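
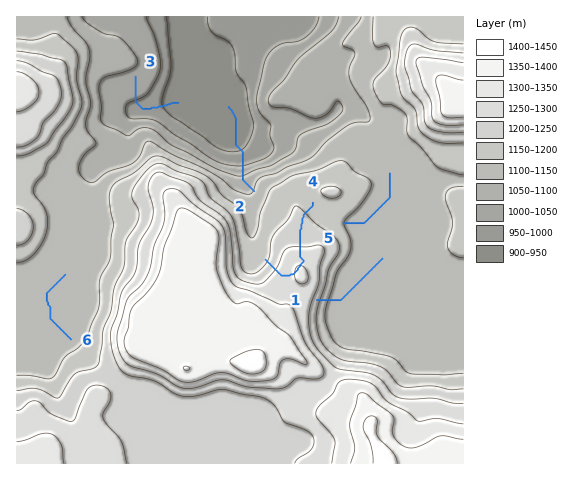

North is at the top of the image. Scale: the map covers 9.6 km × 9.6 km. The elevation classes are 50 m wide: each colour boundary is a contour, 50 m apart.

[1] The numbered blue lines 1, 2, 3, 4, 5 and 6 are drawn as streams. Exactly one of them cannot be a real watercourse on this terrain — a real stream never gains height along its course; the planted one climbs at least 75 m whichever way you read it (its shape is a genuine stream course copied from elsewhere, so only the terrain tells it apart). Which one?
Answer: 4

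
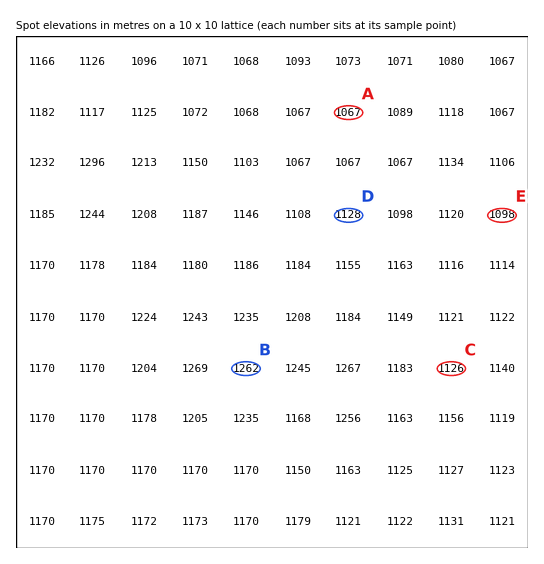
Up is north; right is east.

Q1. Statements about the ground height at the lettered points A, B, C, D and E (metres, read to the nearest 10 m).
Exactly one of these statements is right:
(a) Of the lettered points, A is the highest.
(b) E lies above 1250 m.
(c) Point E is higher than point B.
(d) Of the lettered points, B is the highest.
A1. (d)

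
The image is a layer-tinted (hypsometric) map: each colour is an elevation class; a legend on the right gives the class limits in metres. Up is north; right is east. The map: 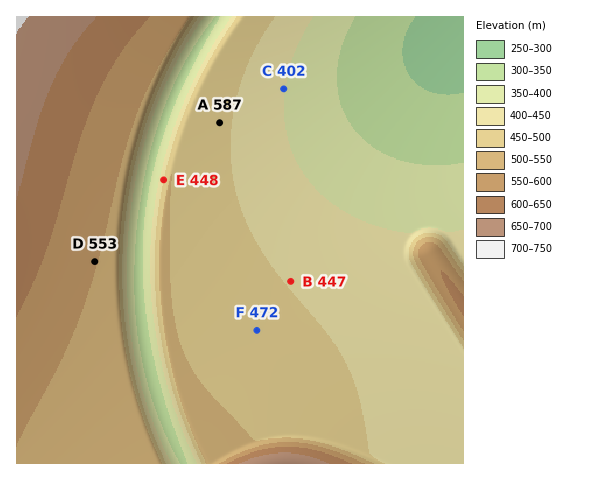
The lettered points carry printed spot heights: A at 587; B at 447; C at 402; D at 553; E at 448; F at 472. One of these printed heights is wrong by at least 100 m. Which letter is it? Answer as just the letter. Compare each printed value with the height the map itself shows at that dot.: A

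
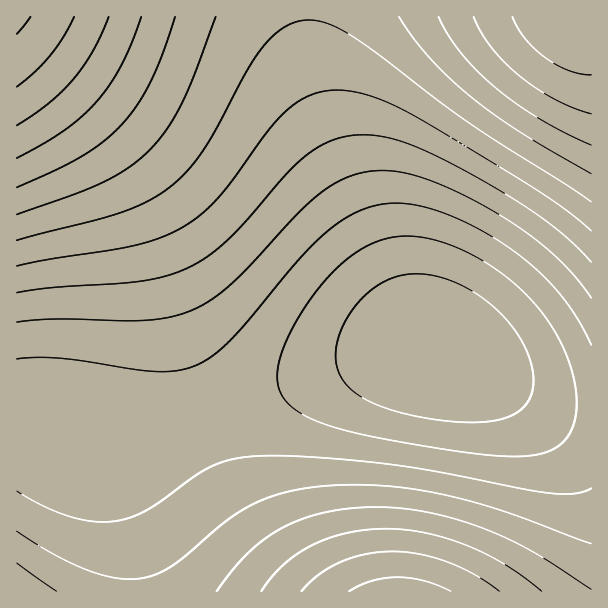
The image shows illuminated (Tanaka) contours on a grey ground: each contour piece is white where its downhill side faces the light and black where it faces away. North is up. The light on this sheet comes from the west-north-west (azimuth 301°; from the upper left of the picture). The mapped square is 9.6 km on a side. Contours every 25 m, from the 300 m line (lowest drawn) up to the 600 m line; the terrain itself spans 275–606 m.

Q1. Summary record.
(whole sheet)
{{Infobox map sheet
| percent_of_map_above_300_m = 93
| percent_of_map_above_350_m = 67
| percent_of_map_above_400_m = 42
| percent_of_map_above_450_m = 22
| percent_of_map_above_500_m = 9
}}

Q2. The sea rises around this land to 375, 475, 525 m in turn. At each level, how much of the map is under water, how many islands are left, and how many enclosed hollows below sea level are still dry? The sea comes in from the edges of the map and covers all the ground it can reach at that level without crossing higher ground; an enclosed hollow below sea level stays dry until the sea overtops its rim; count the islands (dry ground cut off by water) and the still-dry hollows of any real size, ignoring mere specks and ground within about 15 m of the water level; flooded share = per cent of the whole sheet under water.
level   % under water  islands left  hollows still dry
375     47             0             0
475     86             0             0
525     94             0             0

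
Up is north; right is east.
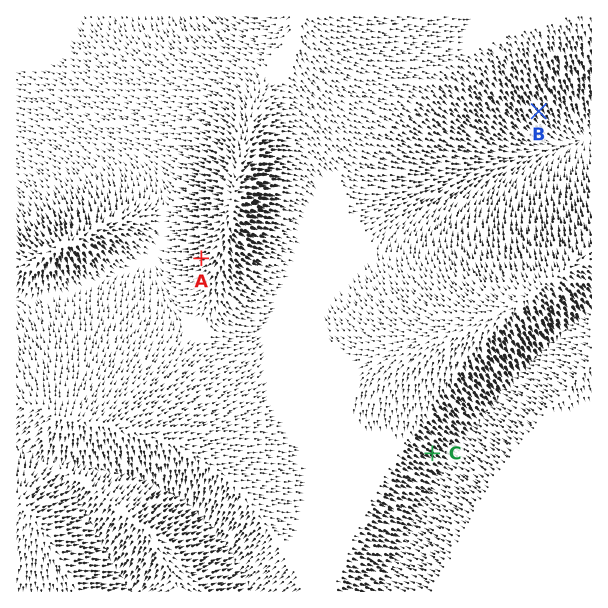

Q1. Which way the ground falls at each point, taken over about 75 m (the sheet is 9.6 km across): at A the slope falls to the W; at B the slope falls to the SE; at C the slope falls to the SE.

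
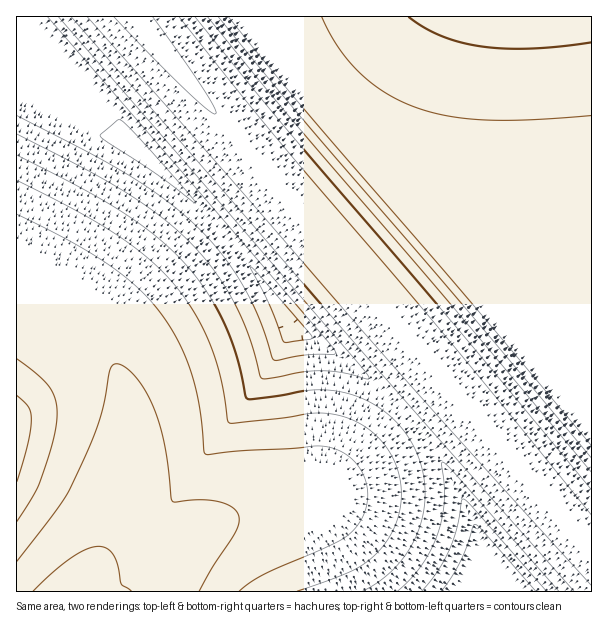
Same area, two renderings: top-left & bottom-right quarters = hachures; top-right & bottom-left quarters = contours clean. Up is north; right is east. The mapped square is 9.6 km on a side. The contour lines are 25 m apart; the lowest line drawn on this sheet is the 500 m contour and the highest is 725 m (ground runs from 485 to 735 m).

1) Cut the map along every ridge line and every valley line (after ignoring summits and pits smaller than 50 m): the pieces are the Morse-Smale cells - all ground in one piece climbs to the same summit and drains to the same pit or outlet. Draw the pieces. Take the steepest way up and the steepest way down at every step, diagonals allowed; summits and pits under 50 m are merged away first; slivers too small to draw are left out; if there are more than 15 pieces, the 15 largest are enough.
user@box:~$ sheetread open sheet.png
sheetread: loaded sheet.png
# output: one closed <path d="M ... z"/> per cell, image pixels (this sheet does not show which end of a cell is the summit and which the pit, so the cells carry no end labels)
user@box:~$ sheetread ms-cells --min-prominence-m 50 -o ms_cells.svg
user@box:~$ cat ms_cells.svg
<path d="M591 16l-457 1 114 136 343 397z"/><path d="M18 92l-2 1 0 192 26 13 39 27 22 22 17 28 8 39 0 33-2 26-6 33-10 30-25 55 43 1 45-44 30-19 34-13 60-14 21-8 33-26 57-52-48-44-45-32-15-8-20-23-21-31-36-45-79-81-18-6z"/><path d="M134 16l-117 0-1 76 110 54 18 6 79 81 72 94 65 45 48 44 36-32 0-6-196-225z"/><path d="M408 416l-90 78-21 8-60 14-34 13-30 19-45 43 385 1-29-41-15-39-21-41-16-25z"/><path d="M20 286l-4 1 0 304 68 1 20-41 16-45 8-59 0-33-2-19-6-20-17-28-34-31z"/><path d="M446 382l-37 35 23 29 16 25 21 41 12 33 6 10 28 37 76 0 1-41z"/>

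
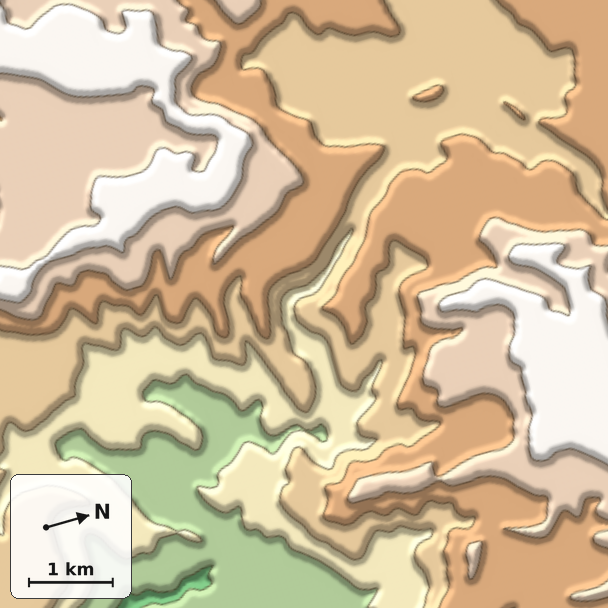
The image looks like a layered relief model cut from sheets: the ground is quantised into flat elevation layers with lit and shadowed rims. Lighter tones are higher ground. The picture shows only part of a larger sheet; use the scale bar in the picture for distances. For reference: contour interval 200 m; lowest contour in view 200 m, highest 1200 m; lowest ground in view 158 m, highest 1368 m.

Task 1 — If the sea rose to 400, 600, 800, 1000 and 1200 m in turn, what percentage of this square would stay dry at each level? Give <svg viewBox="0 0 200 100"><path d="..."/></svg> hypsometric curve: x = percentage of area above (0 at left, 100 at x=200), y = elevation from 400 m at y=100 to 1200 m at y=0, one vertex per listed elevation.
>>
<svg viewBox="0 0 200 100"><path d="M183 100l-23-25-46-25-52-25-38-25"/></svg>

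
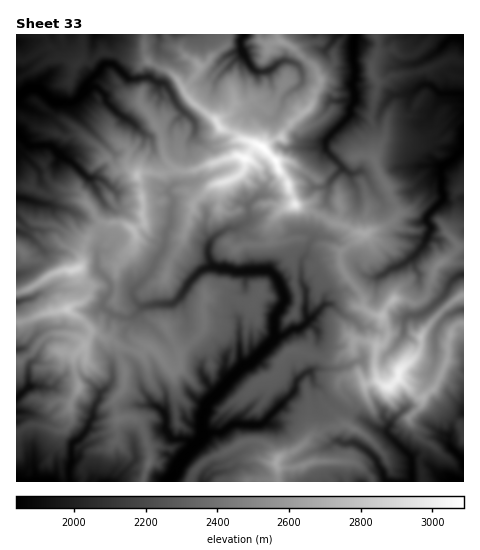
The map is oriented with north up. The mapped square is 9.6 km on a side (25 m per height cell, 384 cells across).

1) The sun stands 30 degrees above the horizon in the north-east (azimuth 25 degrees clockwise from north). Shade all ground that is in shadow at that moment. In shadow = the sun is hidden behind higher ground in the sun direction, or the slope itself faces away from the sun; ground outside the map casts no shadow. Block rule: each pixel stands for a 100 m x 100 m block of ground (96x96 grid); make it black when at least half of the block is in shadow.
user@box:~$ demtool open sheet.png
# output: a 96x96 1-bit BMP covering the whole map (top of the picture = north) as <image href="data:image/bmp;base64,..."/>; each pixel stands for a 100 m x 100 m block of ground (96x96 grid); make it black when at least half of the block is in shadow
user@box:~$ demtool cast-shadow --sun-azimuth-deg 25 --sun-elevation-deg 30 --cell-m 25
<image width="96" height="96" href="data:image/bmp;base64,Qk2+BAAAAAAAAD4AAAAoAAAAYAAAAGAAAAABAAEAAAAAAIAEAAATCwAAEwsAAAIAAAAAAAAA////AAAAAAAACDwGAAAACADz4AAGACAHAAAHP4zjgAAPAAAHADgPP//HABwCADQGAAAfAf+HAHwAAP8AADAYAAAODOAAA/8wwAAAAAAeHOMACHYhwAAAAAA8f8cAAABwAAAAAAP4/4cIkIBgcAAAAA/x/gcL+GBg/AAAAB/n/AYP7ABg+HAAAA///B4MDOAB8H5gAAI//HYAwDAHwH/5wAB/+cAE4OAByB/4wAD/98D+EHAB2B+8AAH/84D/AHAD2CXHAAH//wB8BwA/0ABhgAH//kAABgAvwwAxwAH//mCABEAfxwABwAH/+ET2AOAdzwAAyAH/+Aj/wPAZzEAACAD+cAC/4fAR3OAAEADIAAA/8+QDicAAHICAAAA/9oQDAcQADwAIAAAztgwiAIQAB/oQAAA30AxiAQeAA4sQAAA3wARgAYXAAAOwAAAPgAAAAA3gAAEwAADAAAAAAA2wAAA4ABDgAAAAAAGwAAYwAADwwAAAAAGhgAIADgCcwAAAAAGt4AAACAC/4AAAAACo8MAMAAD//AAAAACA+IB8AAAf/AAAAAAA+gH8AAAH+AAAAAGAAwP4HBgAYA4AAAAAA4fgvg7ABggfAAACw/8A/w/wAAA/wAADc/gAAAP4AAAvwAAAczAAAAH/AAAAAAAA8gWAAAAf8AAAAAAA9gcAAAAH8AgAAAAB5g8AAAAD+BgADAAB5g4AAASA/BgABg//5Aw+Aw/AADAAA///xAgvgx9AAAAAA///gAAB4AEAAAAAAH//gAAA4ACAAAAAAH5/AAAA4AAA8AAAAGABABAAGAAGwAAAAMABgADAAAAMAAEAAOABgAAAADgYAAOAAOABwHwAHvjAAAOQAPgB8P4AfPC+AAMQAP4B//wAAOBgAAAAAP4B/+AACODAB4BgAv8x/4AADACAHwBAAOE8/AAAAAAAfwgAAeA/+AAAAAAP/jhgAfn9wAAAAAD/gDBgAP//wAAAAAj8ACfAYP//4AAAAAjgAE/AAH//4AAAAAgAAP/AAD//wcAAAAAAAf/HP4O/wYAAAAAAA//GP+A/gAEAAAAAB+EAB/8/gAfwAAAMDnAAAP+/EAfwAAAADDAAAB/vAA8gAAAAAQAAAAMeAB4AAGAATgQAAMAcABgAAAAB/4wCAff4wBAAAAAP/xgGA//h4AAAAAAHwDAcB/wAiAAAAAAQAEA+B/wAGAAAAAAAAIB8D/AAEBAAAAAAAAH4P+AADBAAAAAAAAP4f+AABgAgAAAAAAfwP4AAAwBgAAAAAA/gfwAAAACAAAAAAA/A/gAAAAAAAAAAYB8B/AAAABggAAAA8BwB+AAAABxgAAAB8DgD8AAAABBgAAAB4GAH4AAAAABwAGAAAED/4AAAAAB4AMAAAAH/wAAQBABwAIAAAAP/gAA+BgBwAAABAQf+AAB/DgBgAAABgD+YHAB//gBgAAAAAD4AGADz/AAAAAAAABAAIAz7+AAAAAAAAAAAAA748AAAAAAAAAAAAAD4wEAwAAAAAAAAAAAQAAA4AAAAAAAAAAAgAAAwAAA="/>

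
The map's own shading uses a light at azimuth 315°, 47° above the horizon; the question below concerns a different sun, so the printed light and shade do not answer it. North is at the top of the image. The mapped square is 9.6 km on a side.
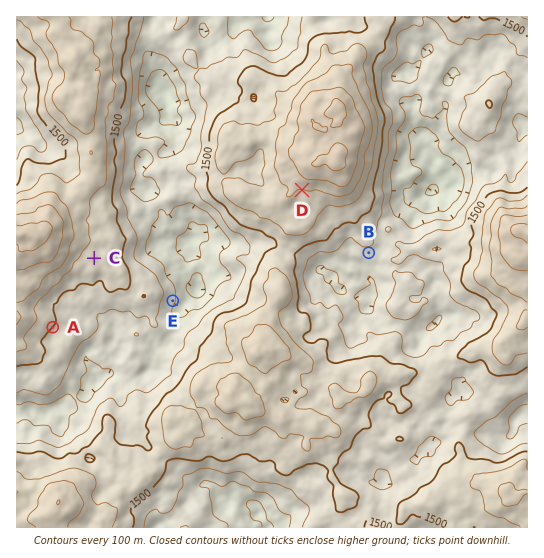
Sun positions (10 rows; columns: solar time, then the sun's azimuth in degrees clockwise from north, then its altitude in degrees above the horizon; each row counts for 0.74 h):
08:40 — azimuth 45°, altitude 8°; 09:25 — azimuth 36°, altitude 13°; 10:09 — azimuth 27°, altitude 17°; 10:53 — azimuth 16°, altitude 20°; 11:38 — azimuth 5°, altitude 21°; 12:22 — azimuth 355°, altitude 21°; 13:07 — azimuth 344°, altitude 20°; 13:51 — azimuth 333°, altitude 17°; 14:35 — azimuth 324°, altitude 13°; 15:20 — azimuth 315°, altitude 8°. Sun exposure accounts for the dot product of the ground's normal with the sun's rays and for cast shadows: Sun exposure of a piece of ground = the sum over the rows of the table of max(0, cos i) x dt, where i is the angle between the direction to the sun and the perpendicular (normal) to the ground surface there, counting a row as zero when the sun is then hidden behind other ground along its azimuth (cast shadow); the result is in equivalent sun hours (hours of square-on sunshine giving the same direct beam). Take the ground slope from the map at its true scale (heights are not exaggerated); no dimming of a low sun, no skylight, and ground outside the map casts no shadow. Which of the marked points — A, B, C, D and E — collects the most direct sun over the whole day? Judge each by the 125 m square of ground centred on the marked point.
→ C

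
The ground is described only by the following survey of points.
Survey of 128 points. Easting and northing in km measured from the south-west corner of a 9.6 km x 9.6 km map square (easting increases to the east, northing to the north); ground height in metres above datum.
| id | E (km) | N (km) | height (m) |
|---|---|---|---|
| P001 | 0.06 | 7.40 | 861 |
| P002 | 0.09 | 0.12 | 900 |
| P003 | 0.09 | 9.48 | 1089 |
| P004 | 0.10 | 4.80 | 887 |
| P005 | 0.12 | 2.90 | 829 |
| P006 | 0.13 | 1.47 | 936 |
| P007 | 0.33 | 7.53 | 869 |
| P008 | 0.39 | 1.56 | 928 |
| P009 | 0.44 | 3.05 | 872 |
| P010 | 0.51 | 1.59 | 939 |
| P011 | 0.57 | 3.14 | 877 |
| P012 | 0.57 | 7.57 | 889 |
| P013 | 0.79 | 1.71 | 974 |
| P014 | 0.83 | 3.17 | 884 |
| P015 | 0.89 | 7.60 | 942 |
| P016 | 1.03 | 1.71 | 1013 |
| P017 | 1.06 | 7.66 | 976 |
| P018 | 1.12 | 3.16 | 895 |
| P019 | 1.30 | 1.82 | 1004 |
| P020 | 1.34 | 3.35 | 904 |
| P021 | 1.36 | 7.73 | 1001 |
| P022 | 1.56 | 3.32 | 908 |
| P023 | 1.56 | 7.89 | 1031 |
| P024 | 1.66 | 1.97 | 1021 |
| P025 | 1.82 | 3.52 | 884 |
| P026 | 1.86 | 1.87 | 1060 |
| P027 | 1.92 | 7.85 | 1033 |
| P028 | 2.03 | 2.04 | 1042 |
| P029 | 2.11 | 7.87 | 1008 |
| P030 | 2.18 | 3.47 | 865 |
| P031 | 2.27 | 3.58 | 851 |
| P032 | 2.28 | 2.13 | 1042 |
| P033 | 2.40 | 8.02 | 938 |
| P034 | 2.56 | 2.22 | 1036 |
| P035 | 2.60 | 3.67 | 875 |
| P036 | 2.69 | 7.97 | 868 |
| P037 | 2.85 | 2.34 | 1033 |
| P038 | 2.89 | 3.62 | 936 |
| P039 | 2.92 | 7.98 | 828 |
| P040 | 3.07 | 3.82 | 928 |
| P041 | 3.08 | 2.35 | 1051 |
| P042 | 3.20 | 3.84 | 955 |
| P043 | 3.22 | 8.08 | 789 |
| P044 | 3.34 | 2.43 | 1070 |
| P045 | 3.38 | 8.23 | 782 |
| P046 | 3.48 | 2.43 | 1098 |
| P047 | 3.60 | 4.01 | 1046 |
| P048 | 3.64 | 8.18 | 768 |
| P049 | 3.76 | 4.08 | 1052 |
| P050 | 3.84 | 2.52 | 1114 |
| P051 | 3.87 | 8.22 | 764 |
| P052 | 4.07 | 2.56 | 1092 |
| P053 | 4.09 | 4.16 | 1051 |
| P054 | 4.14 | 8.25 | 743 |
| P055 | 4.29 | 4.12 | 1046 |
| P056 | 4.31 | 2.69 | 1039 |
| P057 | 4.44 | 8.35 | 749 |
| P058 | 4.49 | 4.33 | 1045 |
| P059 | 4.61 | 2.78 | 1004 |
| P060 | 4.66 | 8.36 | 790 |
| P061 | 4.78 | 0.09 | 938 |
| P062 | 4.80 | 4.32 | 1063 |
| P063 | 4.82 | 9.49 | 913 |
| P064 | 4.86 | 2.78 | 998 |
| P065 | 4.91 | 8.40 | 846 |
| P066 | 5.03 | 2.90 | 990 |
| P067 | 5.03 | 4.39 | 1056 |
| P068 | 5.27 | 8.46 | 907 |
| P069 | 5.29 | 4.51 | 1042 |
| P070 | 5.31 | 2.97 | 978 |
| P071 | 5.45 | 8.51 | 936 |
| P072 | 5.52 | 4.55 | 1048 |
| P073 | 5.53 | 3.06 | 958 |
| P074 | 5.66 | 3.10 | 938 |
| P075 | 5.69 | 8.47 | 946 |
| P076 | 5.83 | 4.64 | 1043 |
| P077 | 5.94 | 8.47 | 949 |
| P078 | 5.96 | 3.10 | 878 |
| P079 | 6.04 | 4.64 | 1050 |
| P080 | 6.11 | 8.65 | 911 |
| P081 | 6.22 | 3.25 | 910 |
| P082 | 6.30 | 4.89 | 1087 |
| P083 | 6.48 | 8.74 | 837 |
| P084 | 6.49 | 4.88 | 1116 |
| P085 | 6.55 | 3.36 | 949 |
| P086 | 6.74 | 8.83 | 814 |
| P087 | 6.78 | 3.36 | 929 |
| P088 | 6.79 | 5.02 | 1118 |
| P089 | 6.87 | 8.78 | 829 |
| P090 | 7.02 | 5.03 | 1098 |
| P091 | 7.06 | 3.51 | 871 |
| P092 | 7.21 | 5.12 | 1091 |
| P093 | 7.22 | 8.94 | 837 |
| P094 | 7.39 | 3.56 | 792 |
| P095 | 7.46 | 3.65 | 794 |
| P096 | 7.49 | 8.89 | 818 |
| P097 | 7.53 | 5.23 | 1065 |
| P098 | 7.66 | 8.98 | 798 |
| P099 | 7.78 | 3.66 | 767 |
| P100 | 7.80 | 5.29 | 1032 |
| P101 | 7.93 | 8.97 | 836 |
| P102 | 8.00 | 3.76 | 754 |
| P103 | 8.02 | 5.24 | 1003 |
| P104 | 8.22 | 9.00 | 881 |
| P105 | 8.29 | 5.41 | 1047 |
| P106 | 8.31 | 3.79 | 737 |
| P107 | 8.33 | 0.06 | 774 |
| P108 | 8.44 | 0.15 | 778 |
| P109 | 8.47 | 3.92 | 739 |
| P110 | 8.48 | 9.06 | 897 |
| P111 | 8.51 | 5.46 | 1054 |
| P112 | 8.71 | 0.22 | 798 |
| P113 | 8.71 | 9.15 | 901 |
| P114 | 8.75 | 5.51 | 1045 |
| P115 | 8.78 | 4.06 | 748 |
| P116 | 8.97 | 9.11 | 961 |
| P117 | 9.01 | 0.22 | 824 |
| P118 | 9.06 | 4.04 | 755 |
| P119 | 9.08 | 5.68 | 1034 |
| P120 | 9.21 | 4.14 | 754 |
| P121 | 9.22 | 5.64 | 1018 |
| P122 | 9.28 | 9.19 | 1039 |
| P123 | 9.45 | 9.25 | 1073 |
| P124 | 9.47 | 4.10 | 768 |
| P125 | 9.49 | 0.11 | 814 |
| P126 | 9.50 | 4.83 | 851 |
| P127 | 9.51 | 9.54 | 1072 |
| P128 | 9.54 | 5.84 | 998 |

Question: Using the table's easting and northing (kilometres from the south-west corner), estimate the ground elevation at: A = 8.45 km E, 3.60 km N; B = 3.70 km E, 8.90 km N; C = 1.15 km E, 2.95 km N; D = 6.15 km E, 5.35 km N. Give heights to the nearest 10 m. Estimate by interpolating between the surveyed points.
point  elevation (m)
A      720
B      890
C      920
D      1040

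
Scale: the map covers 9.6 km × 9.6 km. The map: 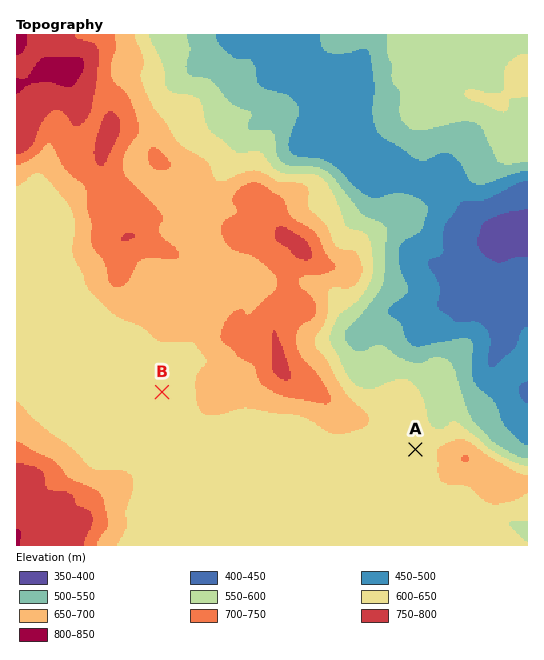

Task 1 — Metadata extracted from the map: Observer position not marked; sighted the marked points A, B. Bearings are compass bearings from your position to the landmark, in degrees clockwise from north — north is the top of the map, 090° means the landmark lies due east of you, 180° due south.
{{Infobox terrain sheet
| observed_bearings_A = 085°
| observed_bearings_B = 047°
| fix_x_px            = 68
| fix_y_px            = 480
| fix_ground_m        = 710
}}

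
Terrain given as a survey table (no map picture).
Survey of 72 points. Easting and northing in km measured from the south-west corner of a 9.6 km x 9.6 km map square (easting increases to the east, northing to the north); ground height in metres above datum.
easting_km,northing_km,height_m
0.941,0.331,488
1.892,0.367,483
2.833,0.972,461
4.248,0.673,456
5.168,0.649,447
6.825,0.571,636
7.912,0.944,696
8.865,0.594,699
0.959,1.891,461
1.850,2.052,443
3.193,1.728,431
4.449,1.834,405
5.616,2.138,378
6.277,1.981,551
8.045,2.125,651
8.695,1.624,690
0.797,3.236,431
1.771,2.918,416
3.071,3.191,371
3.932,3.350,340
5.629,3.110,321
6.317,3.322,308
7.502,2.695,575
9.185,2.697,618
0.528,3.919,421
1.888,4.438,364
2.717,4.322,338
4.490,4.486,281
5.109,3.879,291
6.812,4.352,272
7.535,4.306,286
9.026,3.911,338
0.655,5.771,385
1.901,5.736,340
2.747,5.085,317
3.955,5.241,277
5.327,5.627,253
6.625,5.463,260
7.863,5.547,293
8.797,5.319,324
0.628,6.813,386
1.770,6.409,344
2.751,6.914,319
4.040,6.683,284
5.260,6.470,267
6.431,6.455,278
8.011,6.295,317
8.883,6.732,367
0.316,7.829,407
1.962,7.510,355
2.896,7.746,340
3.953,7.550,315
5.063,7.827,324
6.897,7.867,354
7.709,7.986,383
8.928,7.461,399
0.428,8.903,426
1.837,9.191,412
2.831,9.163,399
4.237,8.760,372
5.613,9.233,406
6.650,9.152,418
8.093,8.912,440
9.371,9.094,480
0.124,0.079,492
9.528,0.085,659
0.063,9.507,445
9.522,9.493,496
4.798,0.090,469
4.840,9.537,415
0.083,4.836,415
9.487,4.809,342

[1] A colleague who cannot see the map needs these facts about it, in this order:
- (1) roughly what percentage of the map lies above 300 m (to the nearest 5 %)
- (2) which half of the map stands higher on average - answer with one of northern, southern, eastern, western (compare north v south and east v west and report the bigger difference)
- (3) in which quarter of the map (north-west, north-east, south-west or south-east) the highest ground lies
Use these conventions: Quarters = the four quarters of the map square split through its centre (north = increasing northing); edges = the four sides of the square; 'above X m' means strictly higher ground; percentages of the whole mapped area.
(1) Ground above 300 m makes up about 85 % of the sheet.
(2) Taken as a whole, the southern half is higher than the northern.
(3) Look to the south-east quarter for the highest ground.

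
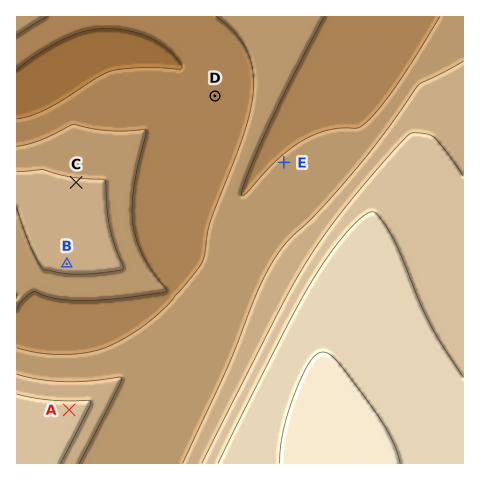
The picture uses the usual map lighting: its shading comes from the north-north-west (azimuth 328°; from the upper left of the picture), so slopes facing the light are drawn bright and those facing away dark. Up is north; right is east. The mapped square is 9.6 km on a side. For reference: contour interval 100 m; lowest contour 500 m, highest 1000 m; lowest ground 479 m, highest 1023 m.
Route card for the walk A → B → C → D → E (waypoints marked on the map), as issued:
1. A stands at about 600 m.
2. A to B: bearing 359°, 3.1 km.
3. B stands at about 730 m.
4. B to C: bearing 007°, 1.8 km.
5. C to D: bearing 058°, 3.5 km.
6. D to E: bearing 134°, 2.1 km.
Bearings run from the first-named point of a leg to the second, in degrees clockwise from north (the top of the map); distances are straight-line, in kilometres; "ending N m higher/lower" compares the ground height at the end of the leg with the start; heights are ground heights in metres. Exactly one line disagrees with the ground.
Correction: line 1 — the height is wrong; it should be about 840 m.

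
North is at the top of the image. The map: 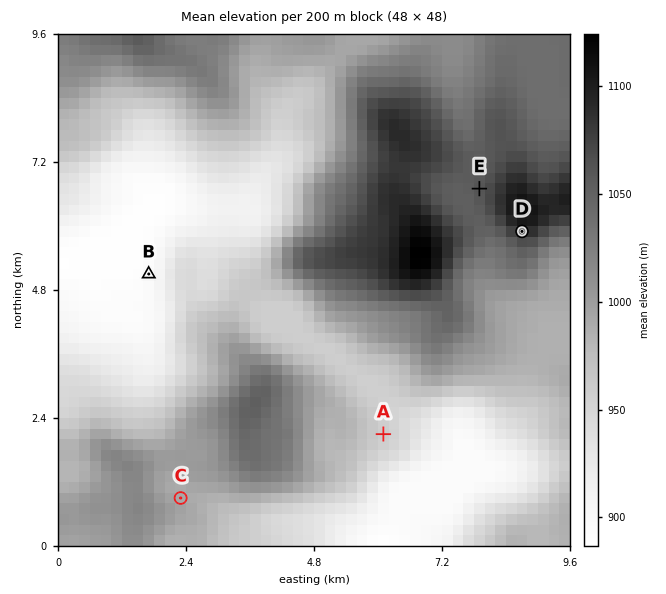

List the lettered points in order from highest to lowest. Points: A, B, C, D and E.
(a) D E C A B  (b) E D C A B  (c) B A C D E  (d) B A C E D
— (a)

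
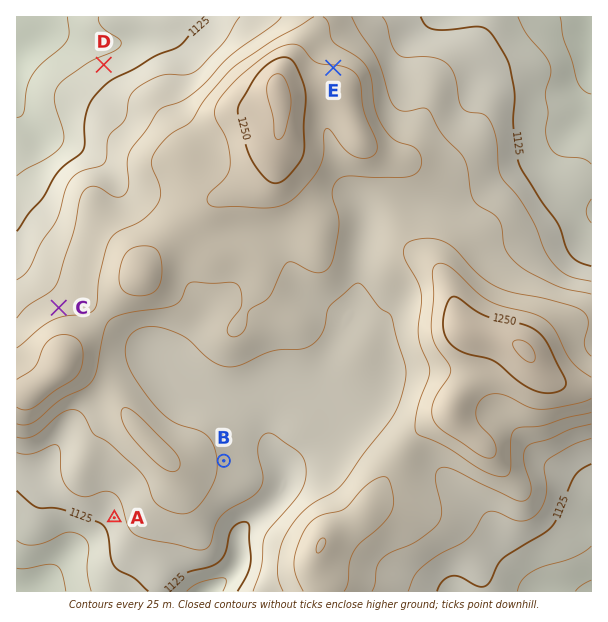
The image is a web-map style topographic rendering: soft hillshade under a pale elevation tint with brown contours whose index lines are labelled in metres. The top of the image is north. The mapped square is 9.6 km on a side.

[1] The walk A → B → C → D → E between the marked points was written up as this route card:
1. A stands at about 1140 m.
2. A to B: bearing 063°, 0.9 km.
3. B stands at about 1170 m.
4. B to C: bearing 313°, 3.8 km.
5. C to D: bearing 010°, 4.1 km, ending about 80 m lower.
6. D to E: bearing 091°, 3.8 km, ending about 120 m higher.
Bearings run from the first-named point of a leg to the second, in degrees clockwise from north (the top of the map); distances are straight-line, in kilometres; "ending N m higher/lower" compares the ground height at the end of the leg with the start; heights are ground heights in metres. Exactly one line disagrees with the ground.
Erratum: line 2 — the distance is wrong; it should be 2.1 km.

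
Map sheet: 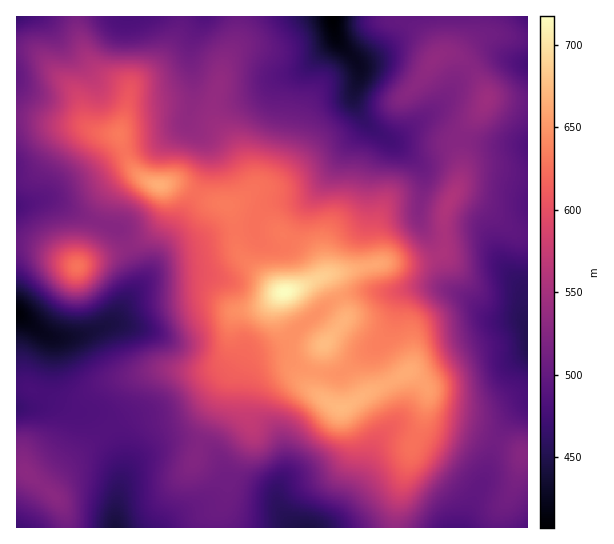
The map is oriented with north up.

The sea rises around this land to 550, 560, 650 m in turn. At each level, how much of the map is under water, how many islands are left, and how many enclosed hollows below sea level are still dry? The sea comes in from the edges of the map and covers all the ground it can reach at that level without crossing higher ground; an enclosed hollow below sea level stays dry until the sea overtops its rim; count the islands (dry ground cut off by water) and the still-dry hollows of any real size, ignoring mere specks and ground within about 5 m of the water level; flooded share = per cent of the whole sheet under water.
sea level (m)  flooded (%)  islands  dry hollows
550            62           2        0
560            66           2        0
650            94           2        0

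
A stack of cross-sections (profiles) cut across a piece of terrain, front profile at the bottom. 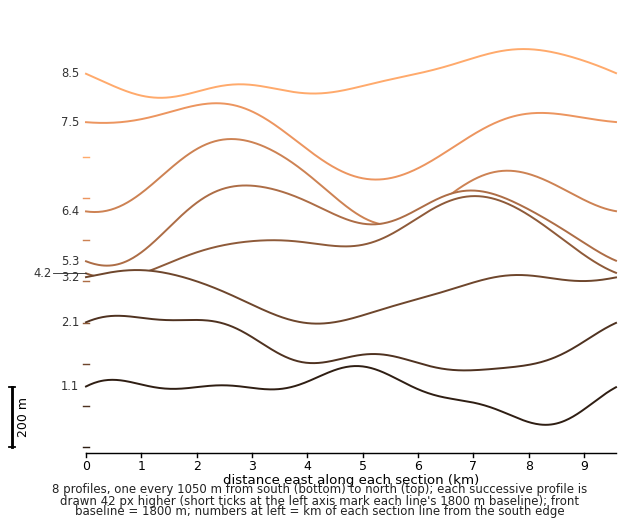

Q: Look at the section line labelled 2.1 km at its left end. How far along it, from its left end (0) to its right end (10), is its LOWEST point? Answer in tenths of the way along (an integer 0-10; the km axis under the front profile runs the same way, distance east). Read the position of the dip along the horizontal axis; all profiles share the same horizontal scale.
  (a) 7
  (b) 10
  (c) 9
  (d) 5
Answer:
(a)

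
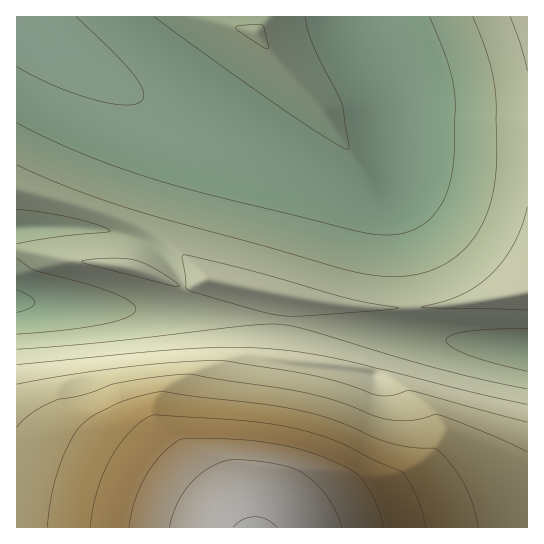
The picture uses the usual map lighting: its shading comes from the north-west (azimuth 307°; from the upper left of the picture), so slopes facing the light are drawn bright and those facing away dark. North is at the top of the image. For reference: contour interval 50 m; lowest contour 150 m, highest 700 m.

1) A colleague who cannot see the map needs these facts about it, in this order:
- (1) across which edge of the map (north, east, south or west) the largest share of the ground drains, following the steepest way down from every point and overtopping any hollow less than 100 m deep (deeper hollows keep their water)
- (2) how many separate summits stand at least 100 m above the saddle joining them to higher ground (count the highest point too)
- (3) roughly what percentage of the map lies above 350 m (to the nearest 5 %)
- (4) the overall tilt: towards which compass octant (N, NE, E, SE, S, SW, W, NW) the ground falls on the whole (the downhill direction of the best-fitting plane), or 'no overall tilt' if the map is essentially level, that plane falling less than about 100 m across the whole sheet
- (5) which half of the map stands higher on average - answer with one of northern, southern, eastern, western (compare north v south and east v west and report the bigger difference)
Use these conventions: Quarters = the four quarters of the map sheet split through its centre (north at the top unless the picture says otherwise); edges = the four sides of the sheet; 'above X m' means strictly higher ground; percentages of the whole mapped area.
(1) Drainage is mainly to the north: more ground falls towards that edge than towards any other.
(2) Counting only tops that stand 100 m proud, the map has 1 summit.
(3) Ground above 350 m makes up about 30 % of the sheet.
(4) The general tilt is down to the north (the land rises towards the south).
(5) Taken as a whole, the southern half is higher than the northern.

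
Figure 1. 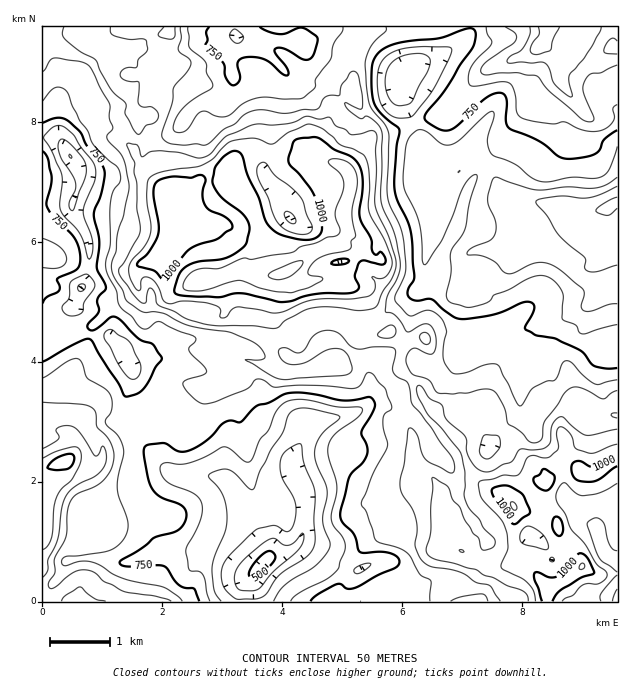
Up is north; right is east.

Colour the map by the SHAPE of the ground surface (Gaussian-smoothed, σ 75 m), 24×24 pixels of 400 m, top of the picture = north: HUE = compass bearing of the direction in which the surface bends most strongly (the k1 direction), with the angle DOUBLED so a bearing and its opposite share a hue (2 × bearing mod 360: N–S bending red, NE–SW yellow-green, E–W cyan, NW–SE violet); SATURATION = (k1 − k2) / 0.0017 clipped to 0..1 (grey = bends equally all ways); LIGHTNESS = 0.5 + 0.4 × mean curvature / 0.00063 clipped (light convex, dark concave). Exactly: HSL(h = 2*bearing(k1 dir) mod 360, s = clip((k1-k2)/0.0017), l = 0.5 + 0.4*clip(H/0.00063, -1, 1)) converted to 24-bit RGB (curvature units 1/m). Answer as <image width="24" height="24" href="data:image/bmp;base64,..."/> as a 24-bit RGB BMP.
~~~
<image width="24" height="24" href="data:image/bmp;base64,Qk32BgAAAAAAADYAAAAoAAAAGAAAABgAAAABABgAAAAAAMAGAAATCwAAEwsAAAAAAAAAAAAADW1Xy7mac6ukZ3Cyaryqp1Q13qiKLVhEDiUhuEOyc7KCxXLGYMaov2m1s4KlgEOIrINY0jygIIaDmpdGQfOb/sn2ZH0qjMwqA15HXowXh14ULzARd3E5tZ5Yy4YveD1IJlAaBC8Uw49PlEla208nIC8GQzQNnx9Az3Q9UeGpaabwr7HmZe2lUxpKzP/zmQD9xXPoM1Gjuo+rdKuwT4KBtKNQOHRPvXyfsna7HSxrA3wVgkUudVgw35nCd47TNp/P2O3QitDRNB9D2+YsOhYifOxbtPUeVg9e5seBHChQi62IkWa2fnCrrKzFh3W4cqGWhUCSfnzDSIncJjSa4snceaqaioN5SVJsvtF/gkdoWyZL9fW6EojbuvmmUhk0Nn193otiFT81TKwtRjZwa8WDZ5GcsmqbmE6JtHA6XrWHayylJS9Qob1nsn+fm4aZXGiEr9uhYhuTqcfw1PfpuBJ6fV4Lt3RAQ5FD+tD7jbDx6a65JmmKlotCVTEaXmUhWC0/wNZ+SKFKGwopfo2dW8VvkmCYkmudk92SjyW3a/sCJX9tmiVRzOHtryD/0+n45Kr0UY8e/Gts3ZTody2ikDaFoIa9uJ24Nk6Bzd+ykV9yF0tqc5m/zZ+6RWt1PodQ6+6PNgouy/i/EhQmRNRAEVlF/6VdJZaUY4ycaJe035yIepoiiDeUfmWabpGHu5CSS1qNq61lrqJnNjJVEysINFIDvjGbuG2jmwQonv+wsz2PwWa5MsZ6Ihhi5f+qQxsXSnEmWrhDn50114eMIk2dx227ioWVmIKUsYOtnHOZ1DI/SicxTJZyfMKQCntTf5NGhffZXuXfdlOmwNSrUTmFY5KlM6io0NnuckvgyIq8pJx9hMF9IRI2oZ1Gr3t9k05Xl2tUtzyamabyu7v4ta3rttrgLDmVearGBvsjppQkUGV2t5Z8cj5+kGBXUqdfeLRFPW5aJWkU4qmLnFhDKQoiZqg3j5VPSrJQvHY2n2UxpaU1d383NHs/rDdCtDx6MK0a6w+zUfhuLEwpZns0r0NWX7Wthr+kpU6JhT1AaMPJLR/I9QpncDuDscI0bUAd/VIOPvFcQbqfo7pFM48mkDJWQ7AnEaoJ0PvrDXP17YvzbG/ow6vown7XT4s8aI44RlyKXJnIrbNDBio53kCg3EV/Qgz/+KK5Y5MVcrYtZEJOqntbx2ZnLmokabMzluecB24LFT4svpMjPSEiV3AwtFloy5u8i4+xN4BzQZxQ2acrAiExZgmM8vnSABjvEf/s39P42MH5dnvn2djzvLzxRJv8zMf1xCOb6vikBTlf6bmbIkd5hbeRNXFuwKaftoqSg0SLs0qz2eDyDyfmGy2AR95X+s/kuWZZJEUKJkwR00Q2R5tFq4f0/Lf/AO1VY9zV5PnSERFN63g6I2Qxf30/hn5OWn4yurZQd1OfWJF1er5xQABJOqGOssBilYknv7d1sI+/eoOvM45OcO9/LQYTVjYH7L5ogNifvV+NYTSMLjV+3KGpa4qkXW+Pj7SXVZhsbUJgn061iK80BAUvhm+7tWKu16Nsl7tvW5ZcdDZPnOOTniN+MRtFY71l8+a2Yb04PlpUbDZ4NEdr4r2cTm90jXxZj2sbKhoMkYskDjAHlMTEAgs+podAgTE3huu+6M/ypWzeonvDm+OGThBJY1CDbtFxwd564s+0OEtfLSVSh61XbOI2tj6OfDNS04nKhX/Kfo2+qsLUuiO2MwAroNRHUeRxPcFjRMxyIDpt777X32OrMz+spqvMm9jcvvfu+lxnYEt9HilKrGQ/KmI5v0Vudo2baJh+rmx2iaOjrLuaMAMVKZy/pd/L0bBYptcpDCcQgGM6IahU23iQQmi+nazV3N20XDNQ99zBnFfwbg2SycZoRqddLGKGvGR4aJhZea6SsEg319RKWkvYb9HMc0Namdl30KedcimhJosoHkEshbZZoJpbO3I1tCwioTs4gf9THA8kZSSl8tnv2qO6FDo+yHJOsLF4byhHzPvcrEvBTXxuWUhq0Ig6f8+Kq2djqlRta6e8MpiviHlAgaxYYjdYa5JRyYh+7OuVEBIjNV5kkZJZ5Hqky0x9GHUtgzRlxvSzg1Awj4dYozWfYTdvhe2NjV+kZY9ZgdB5b53RUymPhrnCn0RjTcK0ikqLvahp8oNOIxEQFCYNIVQXSJ6T68bz5878uDbihvOXvVC/R3i5vHC4ns7Sf8yhVoOwwl/f2f2aSyE/S242UTMfoaBFZVMzPXFMuLR73ISsv4Dii4/kZrboD0kjh4IkKksW+HdwZLEkyIFwM3yT"/>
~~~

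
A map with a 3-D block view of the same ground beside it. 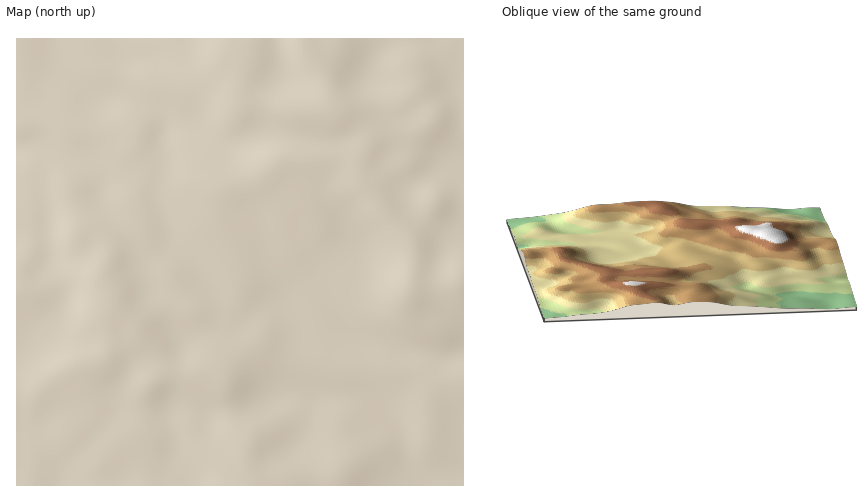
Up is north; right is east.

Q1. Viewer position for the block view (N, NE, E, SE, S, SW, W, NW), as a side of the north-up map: N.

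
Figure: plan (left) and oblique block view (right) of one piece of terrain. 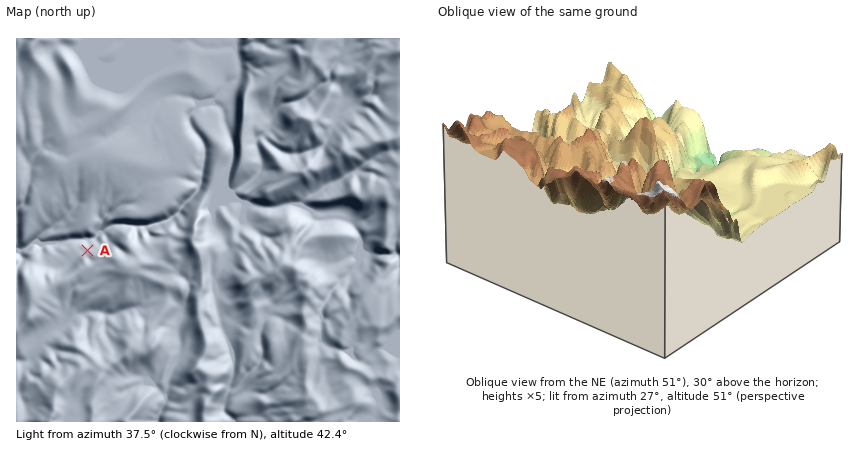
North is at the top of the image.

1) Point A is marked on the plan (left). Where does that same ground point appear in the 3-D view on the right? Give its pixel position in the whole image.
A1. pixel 687 162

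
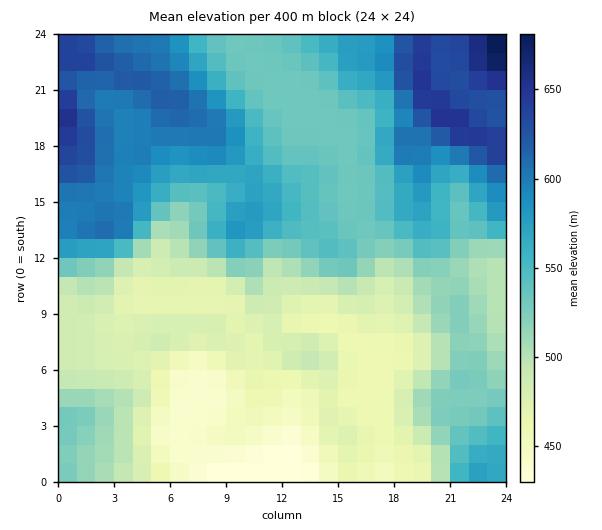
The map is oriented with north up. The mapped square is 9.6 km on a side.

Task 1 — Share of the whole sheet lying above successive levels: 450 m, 93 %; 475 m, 78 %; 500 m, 63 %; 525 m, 52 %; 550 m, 34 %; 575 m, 24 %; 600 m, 16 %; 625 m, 7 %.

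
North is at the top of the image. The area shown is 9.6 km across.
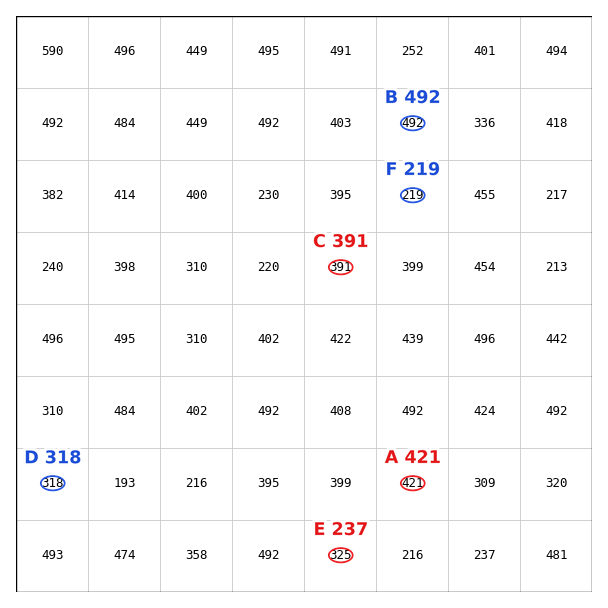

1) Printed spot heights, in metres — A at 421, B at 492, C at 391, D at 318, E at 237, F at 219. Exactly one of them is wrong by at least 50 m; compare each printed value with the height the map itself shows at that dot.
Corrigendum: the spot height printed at E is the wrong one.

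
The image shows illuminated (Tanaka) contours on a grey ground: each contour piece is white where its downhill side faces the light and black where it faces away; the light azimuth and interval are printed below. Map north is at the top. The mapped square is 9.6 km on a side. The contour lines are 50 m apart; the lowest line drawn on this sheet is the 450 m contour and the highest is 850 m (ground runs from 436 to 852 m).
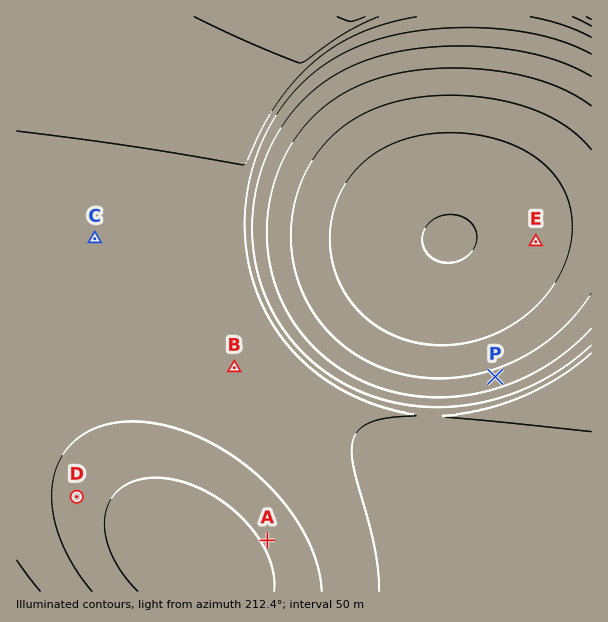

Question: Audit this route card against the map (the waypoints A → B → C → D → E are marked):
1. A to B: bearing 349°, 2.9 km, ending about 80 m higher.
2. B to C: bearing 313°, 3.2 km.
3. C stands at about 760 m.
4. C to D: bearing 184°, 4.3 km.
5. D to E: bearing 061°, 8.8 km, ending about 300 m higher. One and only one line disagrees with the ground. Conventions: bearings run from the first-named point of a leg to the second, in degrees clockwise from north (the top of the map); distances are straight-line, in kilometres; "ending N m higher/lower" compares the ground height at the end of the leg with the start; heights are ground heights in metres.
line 3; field height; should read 570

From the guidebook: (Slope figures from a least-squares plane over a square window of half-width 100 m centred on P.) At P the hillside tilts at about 8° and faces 162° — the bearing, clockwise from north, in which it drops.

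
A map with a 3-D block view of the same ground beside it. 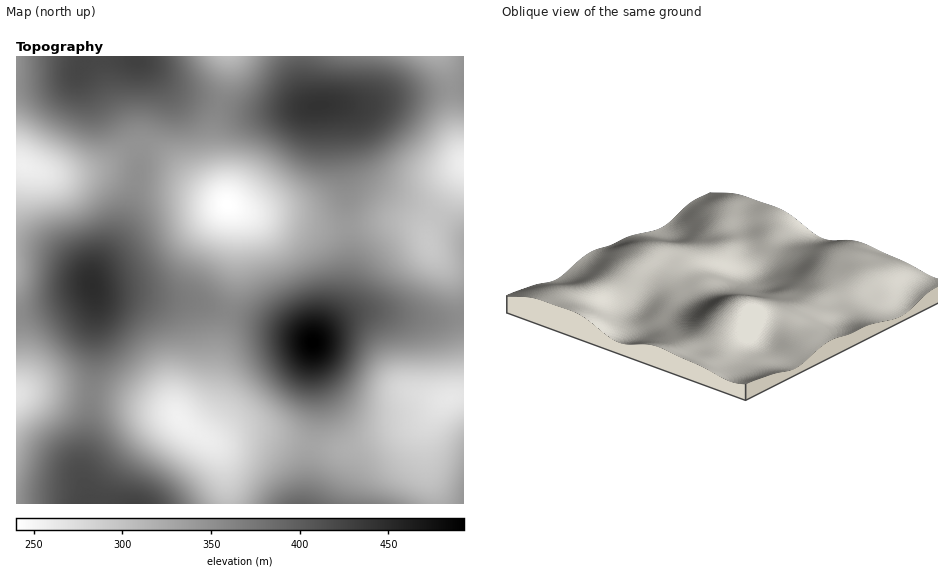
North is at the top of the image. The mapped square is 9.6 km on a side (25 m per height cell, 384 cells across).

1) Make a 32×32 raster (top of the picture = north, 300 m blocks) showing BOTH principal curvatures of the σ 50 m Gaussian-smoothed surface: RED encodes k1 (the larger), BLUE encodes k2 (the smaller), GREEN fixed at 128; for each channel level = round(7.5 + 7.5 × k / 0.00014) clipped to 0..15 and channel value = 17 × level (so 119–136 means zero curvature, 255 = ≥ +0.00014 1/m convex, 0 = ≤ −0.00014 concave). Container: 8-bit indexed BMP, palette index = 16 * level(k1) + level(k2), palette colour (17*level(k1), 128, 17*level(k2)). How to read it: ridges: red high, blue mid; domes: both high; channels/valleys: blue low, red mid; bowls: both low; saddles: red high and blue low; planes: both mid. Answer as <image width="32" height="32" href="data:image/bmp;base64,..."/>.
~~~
<image width="32" height="32" href="data:image/bmp;base64,Qk02CAAAAAAAADYEAAAoAAAAIAAAACAAAAABAAgAAAAAAAAEAAATCwAAEwsAAAABAAAAAAAAAIAAABGAAAAigAAAM4AAAESAAABVgAAAZoAAAHeAAACIgAAAmYAAAKqAAAC7gAAAzIAAAN2AAADugAAA/4AAAACAEQARgBEAIoARADOAEQBEgBEAVYARAGaAEQB3gBEAiIARAJmAEQCqgBEAu4ARAMyAEQDdgBEA7oARAP+AEQAAgCIAEYAiACKAIgAzgCIARIAiAFWAIgBmgCIAd4AiAIiAIgCZgCIAqoAiALuAIgDMgCIA3YAiAO6AIgD/gCIAAIAzABGAMwAigDMAM4AzAESAMwBVgDMAZoAzAHeAMwCIgDMAmYAzAKqAMwC7gDMAzIAzAN2AMwDugDMA/4AzAACARAARgEQAIoBEADOARABEgEQAVYBEAGaARAB3gEQAiIBEAJmARACqgEQAu4BEAMyARADdgEQA7oBEAP+ARAAAgFUAEYBVACKAVQAzgFUARIBVAFWAVQBmgFUAd4BVAIiAVQCZgFUAqoBVALuAVQDMgFUA3YBVAO6AVQD/gFUAAIBmABGAZgAigGYAM4BmAESAZgBVgGYAZoBmAHeAZgCIgGYAmYBmAKqAZgC7gGYAzIBmAN2AZgDugGYA/4BmAACAdwARgHcAIoB3ADOAdwBEgHcAVYB3AGaAdwB3gHcAiIB3AJmAdwCqgHcAu4B3AMyAdwDdgHcA7oB3AP+AdwAAgIgAEYCIACKAiAAzgIgARICIAFWAiABmgIgAd4CIAIiAiACZgIgAqoCIALuAiADMgIgA3YCIAO6AiAD/gIgAAICZABGAmQAigJkAM4CZAESAmQBVgJkAZoCZAHeAmQCIgJkAmYCZAKqAmQC7gJkAzICZAN2AmQDugJkA/4CZAACAqgARgKoAIoCqADOAqgBEgKoAVYCqAGaAqgB3gKoAiICqAJmAqgCqgKoAu4CqAMyAqgDdgKoA7oCqAP+AqgAAgLsAEYC7ACKAuwAzgLsARIC7AFWAuwBmgLsAd4C7AIiAuwCZgLsAqoC7ALuAuwDMgLsA3YC7AO6AuwD/gLsAAIDMABGAzAAigMwAM4DMAESAzABVgMwAZoDMAHeAzACIgMwAmYDMAKqAzAC7gMwAzIDMAN2AzADugMwA/4DMAACA3QARgN0AIoDdADOA3QBEgN0AVYDdAGaA3QB3gN0AiIDdAJmA3QCqgN0Au4DdAMyA3QDdgN0A7oDdAP+A3QAAgO4AEYDuACKA7gAzgO4ARIDuAFWA7gBmgO4Ad4DuAIiA7gCZgO4AqoDuALuA7gDMgO4A3YDuAO6A7gD/gO4AAID/ABGA/wAigP8AM4D/AESA/wBVgP8AZoD/AHeA/wCIgP8AmYD/AKqA/wC7gP8AzID/AN2A/wDugP8A/4D/ALapuMe3qMbn+vz96rZxUEBiptjZ2Kd1Y4KSkpFwYHCip7nIyMi3xeX3+tvIs5CAcHOktMXWtnVkgpFwcGFBYIOGqMrb2sjW5OXHl5ShkIBxdJSjs8Ozc3OVlXV1dXNxcpa52+3s2tfUtIRzcIBwUFJ1lZWkw7Jxc6WnhoWWlJGCxdjK2un457VzUmBgcHBRU4SVhZPCsYGSs5VlZXV0krO0p5fF9PXkk1FAQFBwg3WEhHNwkMDRs7OzhGRldXORomFigrLz8/KBUEAwQHKWhnVjcHCg0OLT1MOTk5aHdHFwQDBgsvT045FhQiEwY6WFY2CAkcT09PPjwoBhZIRzUUBAMFCi8/Pjo3RUQEGEpXVygaK26fn39eOhQBAwcIBgUGJBUZHh8tSmhnRxc6a3lKGyxNf7/Pz654QwEDBwgoNzk3FkleX11qeHlJKkx7eTobLE1/3////qs5CAhKe3p6WyoZWp6vnpqIWUpLW3l4OQocT4/f////fQwMPm9+jYxtGxtrnb++qolaW1tpeHlLDA8/f7///78+DS5vbm5+jl4NK4ucn668m1tca1tsjV4eDz9fn8+/fz8/b39/b39/PQ09jKyvrruLW2trXH6ebSwcPEttjn5uXn+Pj39vfV0HCk2dvs+9qnpre2xNfZxqKDlJOUpcXFtqiol6emlYFwQYXJ3O382peWuLbEx8mlkpSWhXSTo6S1tZSDg2NRUECEtNfq7Pzpp5i3paO1p6SjpZaFdJODk8XFlZWEUkBQYtX29+ja+vjHqKeVgoJ1hIR1dIKjpIODxMWWlpViUHK15Pbnx6fW9tfHt5VzcVFCU1JAYaTFlJPDw4OEg3Jyo9TDxKZ1c7Tl5dbGpoViMCBAYEBRk7SkpdXEc2N0daTT05ODY1Jxo8TU5NW1lGMxADBgUVGBopS218eGhpa21dW0ZGJAMHCis8T05aWTkUAAEFJjY4KhsrPFtpemtrWklHRRYDAwgLCSpff4pZKxgTAgUmR0lLTEsqKio6OTgoFhQkBwUFCgwKCj1+ezobS0k3NjZGWn2MimlbSyoYCBgVAgQHBydMTjwaCjsqGUp9bk5bWUlsjpyai4ydimhJSUQiBghZi42PjFgmFxk6e3xeP19fXX6tq5qMja+9q4p4ZhULHHytnp6ql1U2Wn2cejstT19vn869nIx8nq+urIpKCg8ufa2+m5p6SFltfpyLPB0uTm6vz7+fno19n7++jj4PDS1urs26ilpae31ufn9PHRsrbJ29rp+fj36fz8+PPw4JOWyvzbt6S2ytr49vbjwKCQlcnpyLa3x+j5/Pv34tCwhIe32Mi3tdf7/Pv41pJgUGGX2urYppSFlri5uLSgoKA="/>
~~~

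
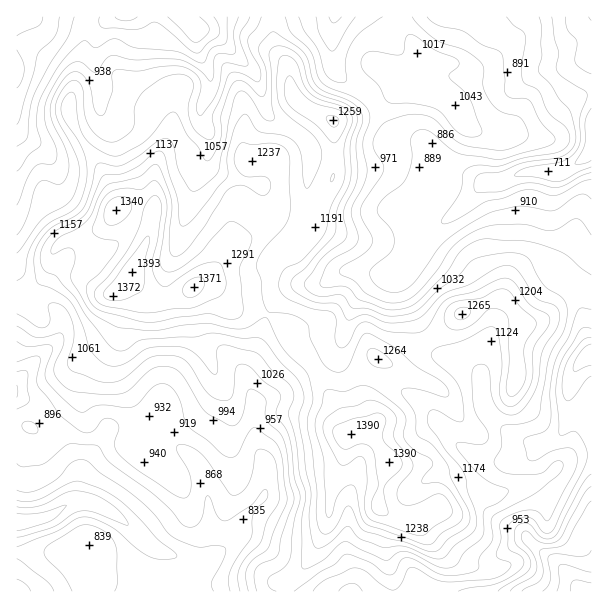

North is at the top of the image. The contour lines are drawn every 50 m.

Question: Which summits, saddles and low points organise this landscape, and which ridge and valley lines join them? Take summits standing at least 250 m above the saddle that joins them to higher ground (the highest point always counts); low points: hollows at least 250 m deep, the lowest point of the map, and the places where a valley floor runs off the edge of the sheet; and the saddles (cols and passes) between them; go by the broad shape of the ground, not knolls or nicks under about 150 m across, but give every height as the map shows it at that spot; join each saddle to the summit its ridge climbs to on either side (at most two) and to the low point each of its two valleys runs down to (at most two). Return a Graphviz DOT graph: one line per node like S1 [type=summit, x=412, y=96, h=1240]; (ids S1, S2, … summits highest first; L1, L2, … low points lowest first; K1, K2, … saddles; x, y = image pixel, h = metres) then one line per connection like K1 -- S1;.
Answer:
graph terrain {
  S1 [type=summit, x=132, y=273, h=1393];
  L1 [type=low, x=18, y=522, h=621];
  L2 [type=low, x=590, y=591, h=627];
  L3 [type=low, x=591, y=17, h=646];
  L4 [type=low, x=17, y=17, h=653];
  K1 [type=saddle, x=267, y=315, h=1201];
  K2 [type=saddle, x=273, y=17, h=1031];
  K3 [type=saddle, x=573, y=291, h=1020];
  K1 -- S1;
  K1 -- L1;
  K1 -- L3;
  K2 -- S1;
  K2 -- L3;
  K2 -- L4;
  K3 -- S1;
  K3 -- L2;
  K3 -- L3;
}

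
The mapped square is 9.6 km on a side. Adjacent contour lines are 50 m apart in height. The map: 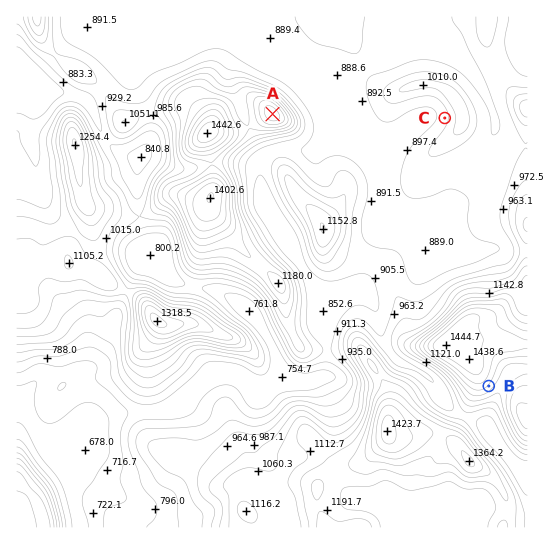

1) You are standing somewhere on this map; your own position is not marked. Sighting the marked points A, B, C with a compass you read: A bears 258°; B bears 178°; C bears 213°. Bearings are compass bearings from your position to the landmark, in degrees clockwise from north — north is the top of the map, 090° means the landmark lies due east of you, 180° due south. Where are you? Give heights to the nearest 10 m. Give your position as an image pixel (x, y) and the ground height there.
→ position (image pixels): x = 477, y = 70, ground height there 900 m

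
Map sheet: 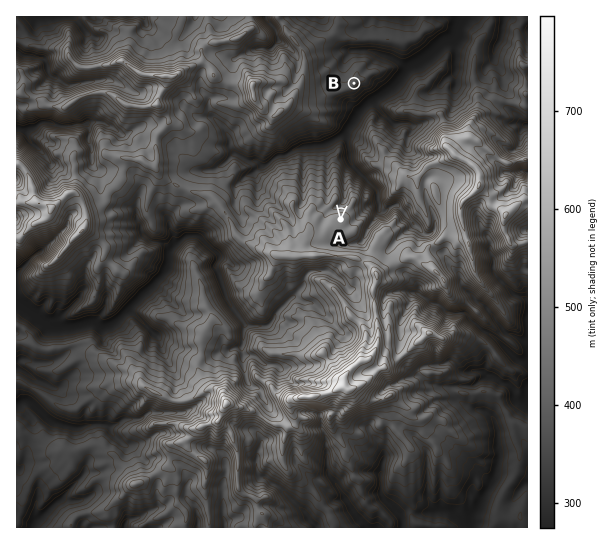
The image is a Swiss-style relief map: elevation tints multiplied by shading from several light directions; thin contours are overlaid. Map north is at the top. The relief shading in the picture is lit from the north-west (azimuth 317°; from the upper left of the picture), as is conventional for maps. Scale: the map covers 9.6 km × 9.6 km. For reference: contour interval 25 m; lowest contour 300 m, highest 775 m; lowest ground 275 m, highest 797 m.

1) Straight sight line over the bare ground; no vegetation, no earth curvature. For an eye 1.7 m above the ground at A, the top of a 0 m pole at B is in view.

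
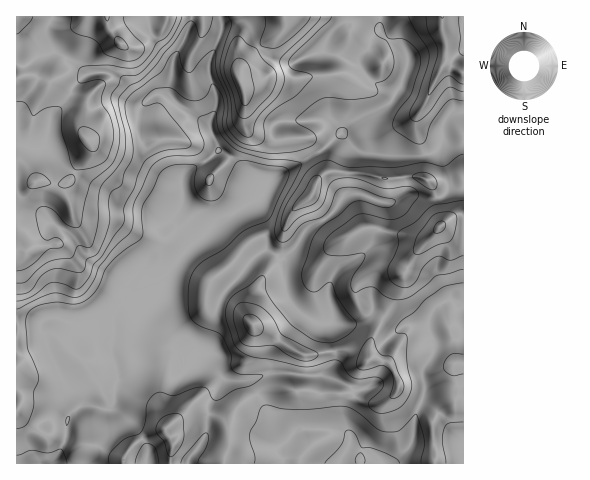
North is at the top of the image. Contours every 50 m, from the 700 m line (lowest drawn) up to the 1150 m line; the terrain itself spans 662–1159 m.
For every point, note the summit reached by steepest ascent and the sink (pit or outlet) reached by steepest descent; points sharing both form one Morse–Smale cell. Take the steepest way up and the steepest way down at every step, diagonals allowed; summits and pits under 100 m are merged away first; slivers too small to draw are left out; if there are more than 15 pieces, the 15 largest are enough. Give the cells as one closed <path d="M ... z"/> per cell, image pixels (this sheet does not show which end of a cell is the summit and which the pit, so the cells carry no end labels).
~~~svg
<path d="M220 16l-204 1 0 446 447 1 1-156-11-7-6 0-11 7-7 12-1 5-19-1-12 4-21-13-5 0-7 5-10 4-34 0-15-8-11-10-8-16-2-31-18-9-2-13-10-30 0-5 9-8 0-4-11-8-21-24-12-7-9-22 7-23 0-8-7-20-1-11 12-34z"/><path d="M463 112l-10 1-7 6-3 7 0 18-5 6-7 4-47 1-20-3-10-4-13-14-16 15-45 26-13 11-4 8-9 8 0 5 10 30 2 13 18 9 3 35 13 18 20 12 34 0 10-4 7-5 5 0 19 11 7 2 7-4 19 1 1-5 7-12 11-7 6 0 11 6z"/><path d="M381 16l-161 1 1 16-12 34 1 11 7 20 0 8-7 23 9 22 12 7 33 34 13-18 0-45 6-8 43-2 16 14 19-13 22-11 12-12 3-7-10-2-14-6-18-20-32-10 7-16 13-12 9-3 8 0 9 2 9 6z"/><path d="M463 16l-82 1-1 15 24 21 4 7 0 6-7 21-9 15-13 10-18 8-19 13 12 15 10 4 20 3 42 0 12-5 4-4 2-23 9-10 11-2z"/><path d="M361 21l-12 1-10 7-10 11-5 12 32 10 18 20 14 6 10 2 3-3 7-21-1-10-9-10-14-9-7-11z"/><path d="M326 119l-40 1-8 5-1 52 48-28 17-16z"/>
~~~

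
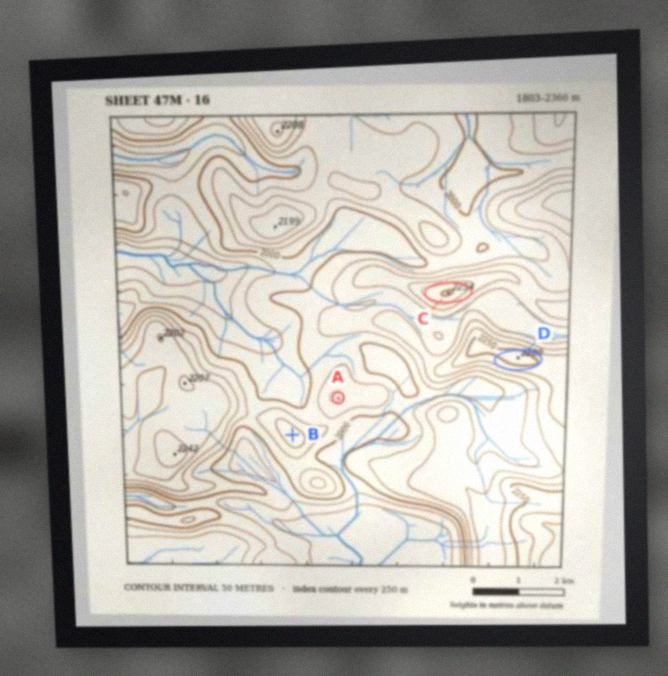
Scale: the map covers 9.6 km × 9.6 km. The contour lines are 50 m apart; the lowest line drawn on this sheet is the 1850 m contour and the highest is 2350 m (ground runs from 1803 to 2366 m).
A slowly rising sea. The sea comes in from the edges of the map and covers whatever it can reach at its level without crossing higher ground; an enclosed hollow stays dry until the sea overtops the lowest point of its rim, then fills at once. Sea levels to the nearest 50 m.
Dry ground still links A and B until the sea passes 2050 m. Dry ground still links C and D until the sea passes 2100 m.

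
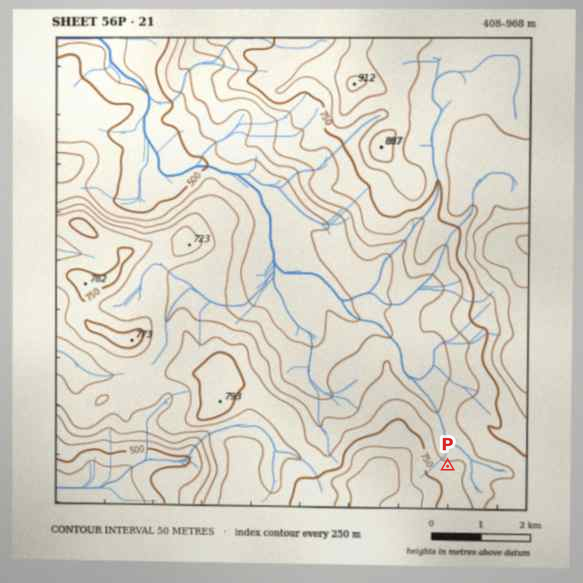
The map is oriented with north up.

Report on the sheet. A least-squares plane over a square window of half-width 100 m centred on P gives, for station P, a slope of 6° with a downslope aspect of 11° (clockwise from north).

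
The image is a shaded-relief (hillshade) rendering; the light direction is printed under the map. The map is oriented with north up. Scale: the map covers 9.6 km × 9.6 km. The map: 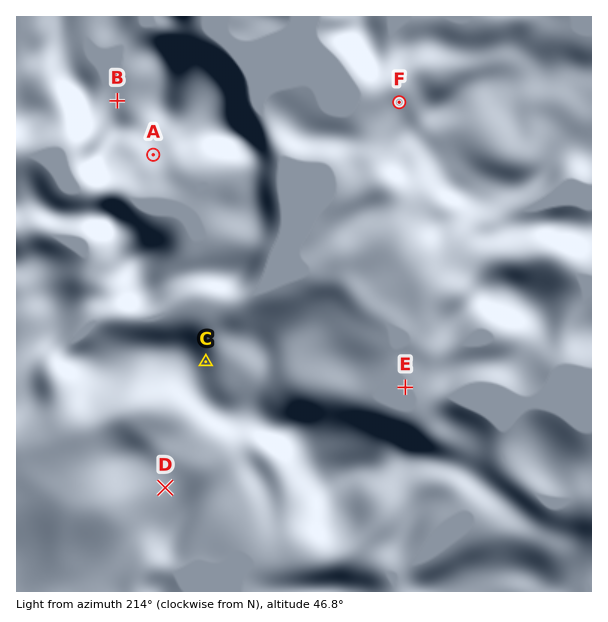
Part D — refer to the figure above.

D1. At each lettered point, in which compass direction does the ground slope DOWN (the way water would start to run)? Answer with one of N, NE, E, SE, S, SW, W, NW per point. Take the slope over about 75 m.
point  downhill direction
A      S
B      NW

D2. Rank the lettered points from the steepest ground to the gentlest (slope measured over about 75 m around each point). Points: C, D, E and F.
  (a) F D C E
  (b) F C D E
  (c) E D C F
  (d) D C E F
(b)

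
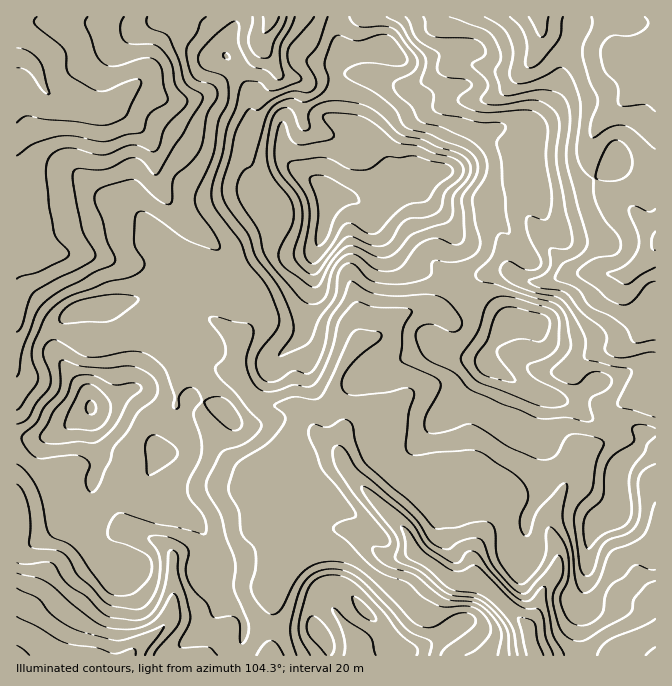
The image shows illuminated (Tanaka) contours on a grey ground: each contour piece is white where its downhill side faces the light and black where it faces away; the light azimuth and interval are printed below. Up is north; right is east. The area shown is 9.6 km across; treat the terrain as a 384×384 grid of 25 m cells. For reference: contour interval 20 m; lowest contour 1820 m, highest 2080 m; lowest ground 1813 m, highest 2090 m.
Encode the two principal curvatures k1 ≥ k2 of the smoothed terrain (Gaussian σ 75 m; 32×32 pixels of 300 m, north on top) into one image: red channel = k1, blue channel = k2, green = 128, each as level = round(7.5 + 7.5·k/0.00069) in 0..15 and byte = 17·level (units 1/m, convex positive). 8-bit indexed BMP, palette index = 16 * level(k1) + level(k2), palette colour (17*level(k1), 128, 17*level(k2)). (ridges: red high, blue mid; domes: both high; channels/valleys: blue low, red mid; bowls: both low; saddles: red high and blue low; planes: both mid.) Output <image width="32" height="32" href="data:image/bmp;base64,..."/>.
<image width="32" height="32" href="data:image/bmp;base64,Qk02CAAAAAAAADYEAAAoAAAAIAAAACAAAAABAAgAAAAAAAAEAAATCwAAEwsAAAABAAAAAAAAAIAAABGAAAAigAAAM4AAAESAAABVgAAAZoAAAHeAAACIgAAAmYAAAKqAAAC7gAAAzIAAAN2AAADugAAA/4AAAACAEQARgBEAIoARADOAEQBEgBEAVYARAGaAEQB3gBEAiIARAJmAEQCqgBEAu4ARAMyAEQDdgBEA7oARAP+AEQAAgCIAEYAiACKAIgAzgCIARIAiAFWAIgBmgCIAd4AiAIiAIgCZgCIAqoAiALuAIgDMgCIA3YAiAO6AIgD/gCIAAIAzABGAMwAigDMAM4AzAESAMwBVgDMAZoAzAHeAMwCIgDMAmYAzAKqAMwC7gDMAzIAzAN2AMwDugDMA/4AzAACARAARgEQAIoBEADOARABEgEQAVYBEAGaARAB3gEQAiIBEAJmARACqgEQAu4BEAMyARADdgEQA7oBEAP+ARAAAgFUAEYBVACKAVQAzgFUARIBVAFWAVQBmgFUAd4BVAIiAVQCZgFUAqoBVALuAVQDMgFUA3YBVAO6AVQD/gFUAAIBmABGAZgAigGYAM4BmAESAZgBVgGYAZoBmAHeAZgCIgGYAmYBmAKqAZgC7gGYAzIBmAN2AZgDugGYA/4BmAACAdwARgHcAIoB3ADOAdwBEgHcAVYB3AGaAdwB3gHcAiIB3AJmAdwCqgHcAu4B3AMyAdwDdgHcA7oB3AP+AdwAAgIgAEYCIACKAiAAzgIgARICIAFWAiABmgIgAd4CIAIiAiACZgIgAqoCIALuAiADMgIgA3YCIAO6AiAD/gIgAAICZABGAmQAigJkAM4CZAESAmQBVgJkAZoCZAHeAmQCIgJkAmYCZAKqAmQC7gJkAzICZAN2AmQDugJkA/4CZAACAqgARgKoAIoCqADOAqgBEgKoAVYCqAGaAqgB3gKoAiICqAJmAqgCqgKoAu4CqAMyAqgDdgKoA7oCqAP+AqgAAgLsAEYC7ACKAuwAzgLsARIC7AFWAuwBmgLsAd4C7AIiAuwCZgLsAqoC7ALuAuwDMgLsA3YC7AO6AuwD/gLsAAIDMABGAzAAigMwAM4DMAESAzABVgMwAZoDMAHeAzACIgMwAmYDMAKqAzAC7gMwAzIDMAN2AzADugMwA/4DMAACA3QARgN0AIoDdADOA3QBEgN0AVYDdAGaA3QB3gN0AiIDdAJmA3QCqgN0Au4DdAMyA3QDdgN0A7oDdAP+A3QAAgO4AEYDuACKA7gAzgO4ARIDuAFWA7gBmgO4Ad4DuAIiA7gCZgO4AqoDuALuA7gDMgO4A3YDuAO6A7gD/gO4AAID/ABGA/wAigP8AM4D/AESA/wBVgP8AZoD/AHeA/wCIgP8AmYD/AKqA/wC7gP8AzID/AN2A/wDugP8A/4D/AIeWl4eXk5DYt4aWyISEp/ikhMjo5qV1p7eAg7WldXaGh4eYlpeno3C1t4XIlJPqx5G293R01+n5xGCEyLiXlpeGh4Z1p6jKgJSnuKd1g+eDpfiVdKbU6sSQwqHauJeXl4Z2l4bJqbmQpbe2dXaCx/n5ppTI13BwgMT5kLXmhYeFqHR2t7ioypC1uaiGhoWSpKSFk5OQsKOj6dmjcPiEhqfIpqa3hpakcJPGl4aGd4aFloPWgLPYhKOot6SA93OEpoaoqIeGdJS3t7iHdoeHh4aF17Nw56inlJe4gqTp+MiTdaeHl5aWqIenl4aGd4eHmNijgMbHiIeHhqeVlJfG2YN1p4aoloaoh5Z1dnZ3h4e4pIDHt4eHh4d2hpd0dLbWZJaWdYWXhpeYmId2dXaHl6aAt6iHdnZ3doaXl4aDuPeFtseWlZR1l6iolpWXhYaXhIO4h5anhnZ2l4eYhnSDpbekx9e4uISFh4aFqMnHl3WXhZd2hriolpeXdpV1p7a3yXSXptrIpoWEh5fZlIGDhJaGhnaFl6eGhYSWyNe2dISEdWSl6aW3yqWXp5WQx5a3k6aol3V0hJSWx/fGlLbJlYaEluaVlZiXlYaFhKPbt8iVg6i3pZemttq2g4JypKbGx6TIlXR0hIWGh5iWg6fHuKdzdXWWuaaVxpWGubaVhHOWc8e1hZWGdoaHhoWFdZXGpmR2dJWohmSnycjapqanloSEptj46LeXh4eHiId0lsa3g4WFg4KFlqXZ2Nm2dXaEyKeGhoaWlqeXh4eIhXOWttaBlZiopqeWpKKAgKOVhXO4hnV1dYSEhYaHh4aTprjoxUCWt6aGhZWUcNfGgnOEk4KGhoV1hpiYqJeGdIW3pej4kKbIhmSWuael15LItre5g4eHh4eHh6iXhISFl7dzlfeiuKd1l7amhaeEpqiGh5eVh4eGiJioqISGlqi4h2KV6Laot5a4tnR1l4XIh3Z2dZeHh4enqJiWhJeVuaiDhNfIp5aYp7i2lYOGlsiGhJWHl5eXuKeGqJWVh3SnppPouJh2dpin2Pr5tYWXt3aDqKmWh5eoh3Wok4aHdZempeaFlYWGxranhaSUdZe3dnGoqYaWhoeGdoWFl5eWl7ek+HGmuMimc4SGl8bHqLmYc5Onhqd1c4N0dZd0c4V1x7L5w8iWlpeWhXSCgZW4t7eWhXWHp4SXl5eEdZS2hIPHlIFgs5WFk4KVpsi3cnSmp4eXhpeEdZiXp5dkZKjJx8SSpLbHpoSm6bR0lJSWcpW3h3Z1hXaHh4eYp5aUtqjZhHDJlqfI1vrHk7bIyaeVg8aWZYaHp6eol5enx8emhra4gJSmp6WDtKR0hZaWloaCuKmmqKg="/>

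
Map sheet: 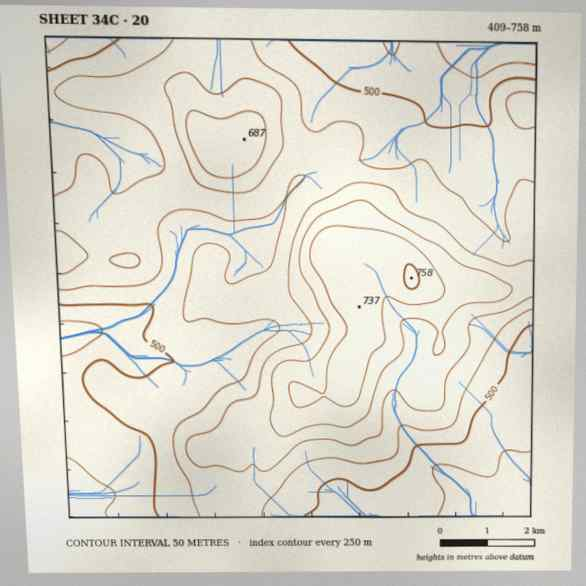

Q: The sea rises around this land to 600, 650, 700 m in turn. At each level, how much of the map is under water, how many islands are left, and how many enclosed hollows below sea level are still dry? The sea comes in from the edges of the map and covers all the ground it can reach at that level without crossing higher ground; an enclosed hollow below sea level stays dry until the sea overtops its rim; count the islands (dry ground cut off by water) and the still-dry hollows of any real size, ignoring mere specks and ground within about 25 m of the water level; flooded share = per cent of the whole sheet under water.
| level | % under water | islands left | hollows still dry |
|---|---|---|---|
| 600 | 74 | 1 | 0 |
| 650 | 86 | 2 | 0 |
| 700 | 94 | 1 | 0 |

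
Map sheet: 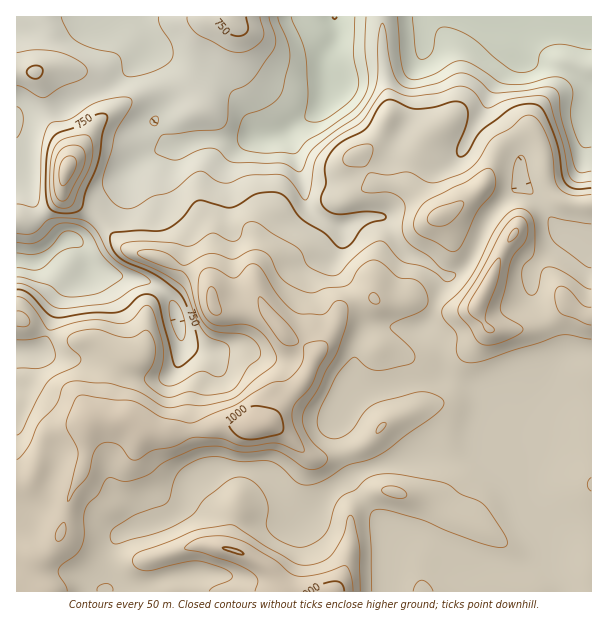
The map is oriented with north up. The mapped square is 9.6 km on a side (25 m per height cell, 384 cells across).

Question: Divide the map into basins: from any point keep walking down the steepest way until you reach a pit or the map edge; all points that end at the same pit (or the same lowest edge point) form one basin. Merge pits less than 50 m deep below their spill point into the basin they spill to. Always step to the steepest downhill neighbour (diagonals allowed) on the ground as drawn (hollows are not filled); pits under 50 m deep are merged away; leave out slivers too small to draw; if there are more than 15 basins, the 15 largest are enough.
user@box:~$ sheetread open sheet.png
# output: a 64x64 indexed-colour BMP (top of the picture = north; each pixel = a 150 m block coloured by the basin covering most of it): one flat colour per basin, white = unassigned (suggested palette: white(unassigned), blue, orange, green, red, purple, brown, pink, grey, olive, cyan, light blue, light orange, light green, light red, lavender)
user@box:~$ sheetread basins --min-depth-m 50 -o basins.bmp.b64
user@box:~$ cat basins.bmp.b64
<image width="64" height="64" href="data:image/bmp;base64,Qk12CAAAAAAAAHYAAAAoAAAAQAAAAEAAAAABAAQAAAAAAAAIAAATCwAAEwsAABAAAAAAAAAA////ALR3HwAOf/8ALKAsACgn1gC9Z5QAS1aMAMJ34wB/f38AIr28AM++FwDox64AeLv/AIrfmACWmP8A1bDFABERERERERERERERERERERERERERERERERERERERERERERERERERERERERERERERERERERERERERERERERERERERERERERERERERERERERERERERERERERERERERERERERERERERERERERERERERERERERERERERERERERERERERERERERERERERERERERERERERERERERERERERERERERERERERERERERERERERERERERERERERERERERERERERERERERERERERERERERERERERERERERERERERERERERERERERERERERERERERERERERERERERERERERERERERERERERERERERERERERERERERERERERERERERERERERERERERERERERERERERERERERERERERERERERERERERERERERERERERERERERERERERERERERERERERERERERERERERERERERERERERERERERERERERERERERERERERERERERERERERERERERERERERERERERERERERERERERERERERERERERERERERERERERERERERERERERERERERERERERERERERERERERERERERERERERERERERERERERERERERERERERERERERERERERERERERERERERERERERERERERERERERERERERERERERERERERERERERERERERERERERERERERERERERERERERERERERERERERERERERERERERERERERERERERERERERERERERERERERERERERERERERERERERERERERERERERERERERERERERERERERERERERERERERERERERERERERERERERERERERERERERERERERERERERERERERERERERERERERERERERERERERERERERERERERERERERERERERERERERERERERERERERERERERERERERERERERERERERERERERERERERERERERERERERERERERERERERERERERERERERERERERERERERERERERERERERERERERERERERERERERERERERERERERERERERERERERERERERERERMzERERERERERERERERERERERERERERERERERERERERMzMREREREREREREREREREREREREREREREREREREzMzMzMxERERERERERERERERERERERERERERERERERMzMzMzMzERERERERERERERERERERERERERERERERETMzMzMzMzMRERERERERERERERERERERERERERERERERMzMzMzMzMzEREREREREREREREREREREREREREREREREzMzMzMzMzMRERERERERERERERERERERERERERERERETMzMzMzMzMzERERERERERERERERERERERERERERERERMzMzMzMzMzMxEREREREREREREREREREREREREREREREzMzMzMzMzMzMRERERERERERERERERERERERERERERETMzMzMzMzMzMRERERERERERERERERERERERERERERERMzMzMzMzMxEREREREREREREREREREREREREREREREREzMzMzMzMRERERERERERERERERERERERERERERERERETMzMzMzMRERERERERERERERERERERERERERERERERERMzMzMzMRERERERERERERERERERERERERERERERERERERMzMzMRERERERERERERERERERERERERERERERERERERERMzMRERERERERERERERERERERERERIiERERERERERERETERERERERERERERERERERERERERIiIhERERERIiIRERERERERERERERERERERERERERERIiIiIRERERIiIhERERERERERERERERERERERERERIiIiIiIiEREREiIiERERERERERERERERERERERERERIiIiIiIiIRERESIiIREREREREREREREREREREREREREiIiIiIiIiERERIiIhEREREREREREREREREREREREREiIiIiIiIiIREREiIiERERERERERERERERERERERERERIiIiIiIiIiEREiIiIRERERERERERERERERERERERERESIiIiIiIiIhESIiIhEREREREREREREREREREREREREREiIiIiIiIiIiIiIiERERERERERERERERERERERERERESIiIiIiIiIiIiIiIRERERERERERERERERERERERERERIiIiIiIiIiIiIiIhEREREREREREREREREREREREREREiIiIiIiIiIiIiIiERERERERERERERERERERERERERESIiIiIiIiIiIiIiIRERERERERERERERERERERERERERIiIiIiIiIiIiIiIhEREREREREREREREREREREREREREiIiIiIiIiIiIiIiERERERERERERERERERERERERERESIiIiIiIiIiIiIiIRERERERERERERERERERERERERERIiIiIiIiIiIiIiIhEREREREREREREREREREREREREREiIiIiIiIiIiIiIiERERERERERERERERERERERERERESIiIiIiIiIiIiIiIRERERERERERERERERERERERERERIiIiIiIiIiIiIiIhEREREREREREREREREREREREREREiIiIiIiIiIiIiIi"/>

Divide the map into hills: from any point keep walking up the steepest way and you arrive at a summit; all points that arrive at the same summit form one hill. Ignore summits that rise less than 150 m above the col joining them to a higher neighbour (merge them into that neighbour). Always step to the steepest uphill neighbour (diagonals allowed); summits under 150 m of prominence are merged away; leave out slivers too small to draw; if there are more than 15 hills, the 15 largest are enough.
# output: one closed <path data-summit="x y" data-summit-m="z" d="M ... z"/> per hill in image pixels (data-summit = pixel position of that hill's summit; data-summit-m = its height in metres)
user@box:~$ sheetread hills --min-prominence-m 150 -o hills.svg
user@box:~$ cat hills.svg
<path data-summit="261 425" data-summit-m="1044" d="M591 16l-575 1 1 99 12 0 27-7 36-15 25-14 32-28 13 22 4 16-2 15-10 17 10 18 10 6-1 2-8 0-13 4-18 12-6 6-8 22-26 24-17 22-11 2-7-5-21-22-22-51 1 430 87 0 2-2 0-27 8-21 14-12 25-6 21-8 10-12 6-21 11-9 14-5 46 1 16 13 11 17 14 14 7 2 7-6 8-12 12-12 26-16 63-16 34 0 23-9 4-7 2 9 23 29 12 31 17 23 4 10 0 8-5 6-15 10-24 1-29-6-48-23-31-2-4 2-2 9 0 46 206 0z"/><path data-summit="332 591" data-summit-m="1022" d="M486 438l-4 7-23 9-34 0-63 16-26 16-12 12-8 12-7 6-7-2-14-14-11-17-16-13-46-1-14 5-11 9-6 21-10 12-21 8-25 6-14 12-8 21-2 28 282 1 0-47 2-9 4-2 31 2 36 18 24 8 17 3 24-1 17-12 3-4 0-8-4-10-17-23-12-31-23-29z"/><path data-summit="66 170" data-summit-m="926" d="M149 52l-32 28-25 14-36 15-27 7-13 1 0 44 6 16 16 36 21 22 7 5 11-2 17-22 26-24 8-22 6-6 18-12 22-5-10-7-10-18 10-17 2-15-4-16z"/>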